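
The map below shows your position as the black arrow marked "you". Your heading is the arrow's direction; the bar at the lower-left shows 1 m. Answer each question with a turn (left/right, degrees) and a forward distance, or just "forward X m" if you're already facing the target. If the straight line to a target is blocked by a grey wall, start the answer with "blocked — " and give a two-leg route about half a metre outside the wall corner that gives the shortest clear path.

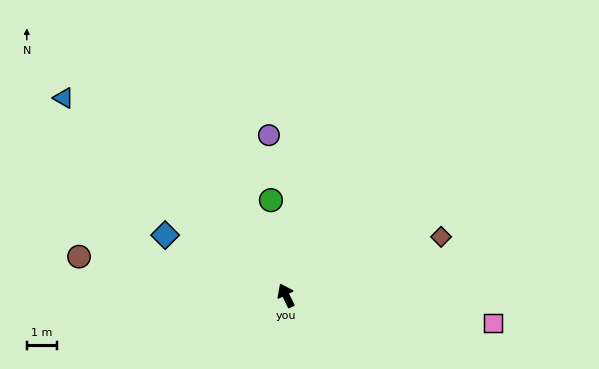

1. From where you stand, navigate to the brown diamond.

turn right 95°, forward 5.6 m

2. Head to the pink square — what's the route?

turn right 124°, forward 7.0 m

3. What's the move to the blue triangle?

turn left 22°, forward 10.0 m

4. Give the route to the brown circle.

turn left 53°, forward 7.0 m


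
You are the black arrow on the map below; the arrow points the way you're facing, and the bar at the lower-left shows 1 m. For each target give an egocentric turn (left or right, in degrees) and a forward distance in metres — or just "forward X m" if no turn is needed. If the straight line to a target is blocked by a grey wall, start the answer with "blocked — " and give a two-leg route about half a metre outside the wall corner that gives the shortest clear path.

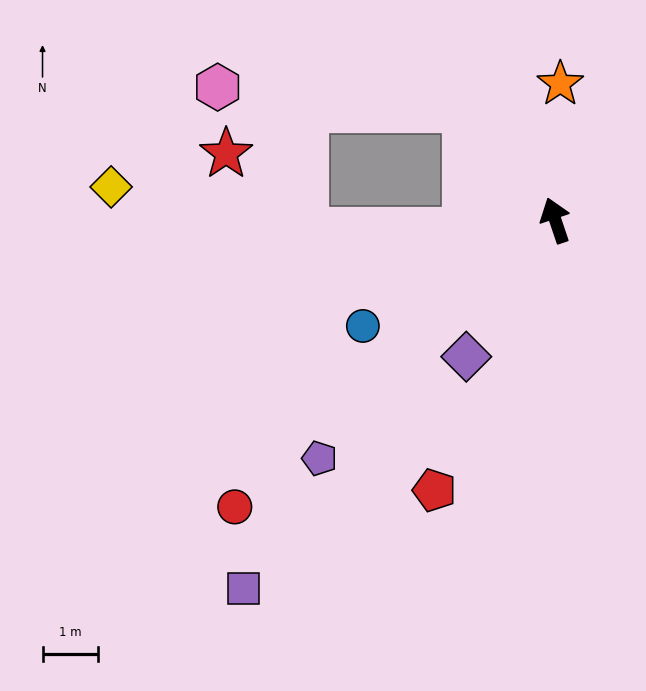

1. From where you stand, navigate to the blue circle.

turn left 100°, forward 4.0 m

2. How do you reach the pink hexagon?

blocked — turn left 20°, forward 2.6 m, then turn left 46°, forward 4.5 m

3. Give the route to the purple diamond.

turn left 128°, forward 2.9 m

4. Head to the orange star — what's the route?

turn right 21°, forward 2.5 m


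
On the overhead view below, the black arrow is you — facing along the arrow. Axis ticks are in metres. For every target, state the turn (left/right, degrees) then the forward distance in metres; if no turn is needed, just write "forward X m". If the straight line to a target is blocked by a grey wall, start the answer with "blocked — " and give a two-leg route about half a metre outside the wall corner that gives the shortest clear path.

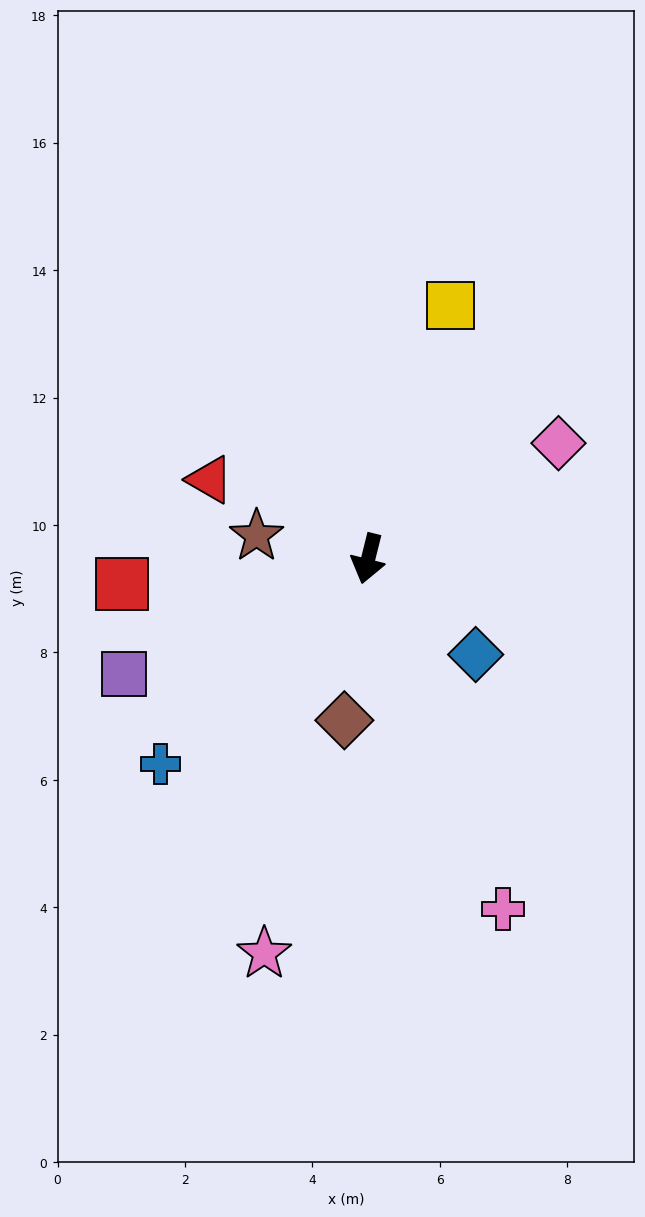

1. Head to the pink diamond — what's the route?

turn left 135°, forward 3.5 m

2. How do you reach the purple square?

turn right 51°, forward 4.2 m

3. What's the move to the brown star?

turn right 88°, forward 1.8 m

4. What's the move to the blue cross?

turn right 31°, forward 4.6 m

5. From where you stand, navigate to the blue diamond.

turn left 62°, forward 2.3 m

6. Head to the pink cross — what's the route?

turn left 35°, forward 5.9 m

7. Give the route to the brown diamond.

turn left 6°, forward 2.6 m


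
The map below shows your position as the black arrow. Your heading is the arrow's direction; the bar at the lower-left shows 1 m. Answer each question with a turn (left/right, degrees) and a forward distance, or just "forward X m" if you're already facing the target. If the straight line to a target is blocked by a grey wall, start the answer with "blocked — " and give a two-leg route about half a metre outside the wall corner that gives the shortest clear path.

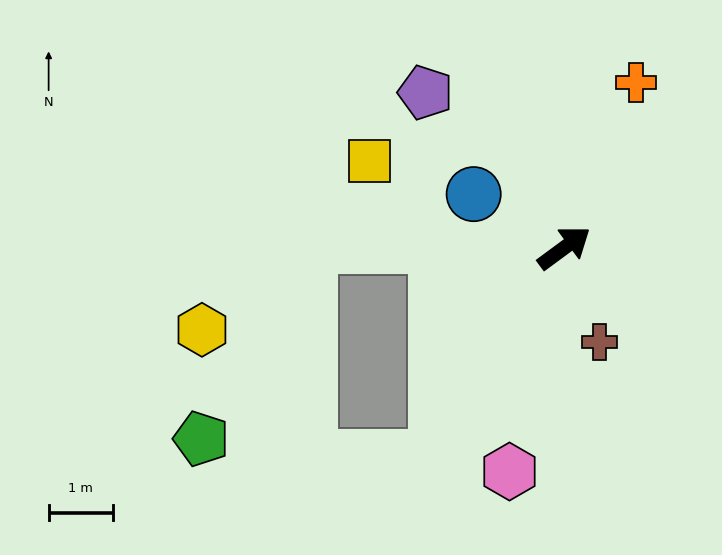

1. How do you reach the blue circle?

turn left 113°, forward 1.6 m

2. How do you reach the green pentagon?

blocked — turn left 143°, forward 4.0 m, then turn left 61°, forward 3.5 m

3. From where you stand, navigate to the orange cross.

turn left 30°, forward 2.8 m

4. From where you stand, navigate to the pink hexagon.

turn right 140°, forward 3.6 m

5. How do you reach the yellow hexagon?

blocked — turn left 143°, forward 4.0 m, then turn left 38°, forward 2.1 m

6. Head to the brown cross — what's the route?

turn right 106°, forward 1.6 m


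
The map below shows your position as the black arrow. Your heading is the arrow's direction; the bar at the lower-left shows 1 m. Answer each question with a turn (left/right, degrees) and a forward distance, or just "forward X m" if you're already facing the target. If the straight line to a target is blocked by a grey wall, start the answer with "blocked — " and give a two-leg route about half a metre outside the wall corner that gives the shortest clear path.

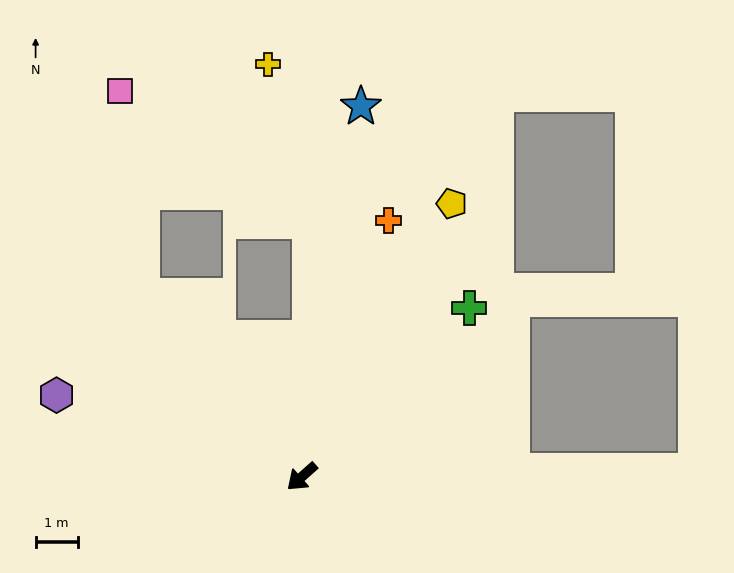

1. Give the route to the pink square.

blocked — turn right 90°, forward 5.7 m, then turn right 36°, forward 4.9 m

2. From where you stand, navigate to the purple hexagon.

turn right 60°, forward 6.1 m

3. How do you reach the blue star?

turn right 141°, forward 8.9 m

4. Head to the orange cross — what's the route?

turn right 150°, forward 6.4 m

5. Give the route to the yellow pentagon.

turn right 160°, forward 7.4 m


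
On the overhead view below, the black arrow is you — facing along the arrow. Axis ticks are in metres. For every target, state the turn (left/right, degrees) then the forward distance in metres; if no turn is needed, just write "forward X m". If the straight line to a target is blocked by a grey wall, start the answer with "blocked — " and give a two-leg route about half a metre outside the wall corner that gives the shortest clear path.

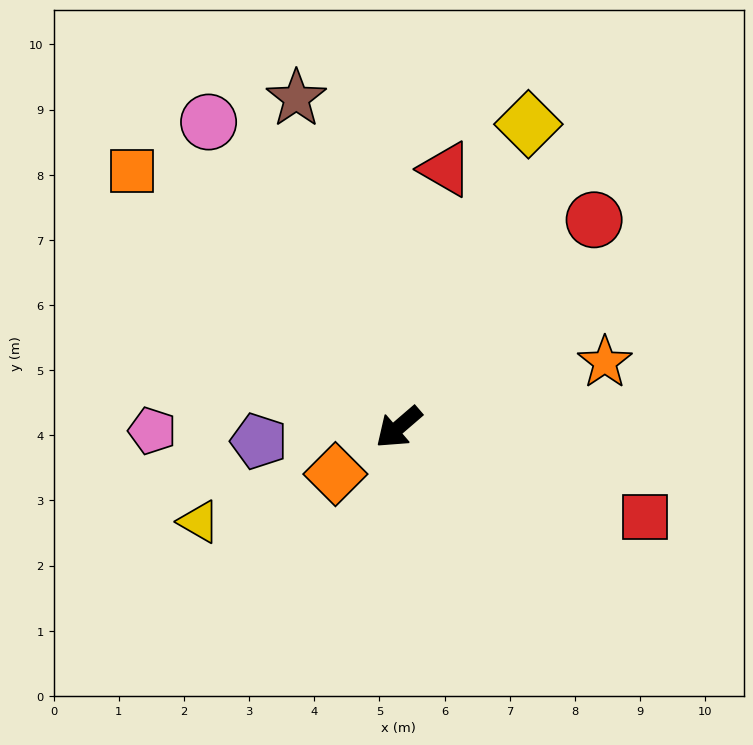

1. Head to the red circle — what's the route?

turn right 174°, forward 4.4 m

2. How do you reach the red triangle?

turn right 141°, forward 4.0 m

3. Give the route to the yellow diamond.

turn right 154°, forward 5.1 m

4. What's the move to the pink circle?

turn right 99°, forward 5.5 m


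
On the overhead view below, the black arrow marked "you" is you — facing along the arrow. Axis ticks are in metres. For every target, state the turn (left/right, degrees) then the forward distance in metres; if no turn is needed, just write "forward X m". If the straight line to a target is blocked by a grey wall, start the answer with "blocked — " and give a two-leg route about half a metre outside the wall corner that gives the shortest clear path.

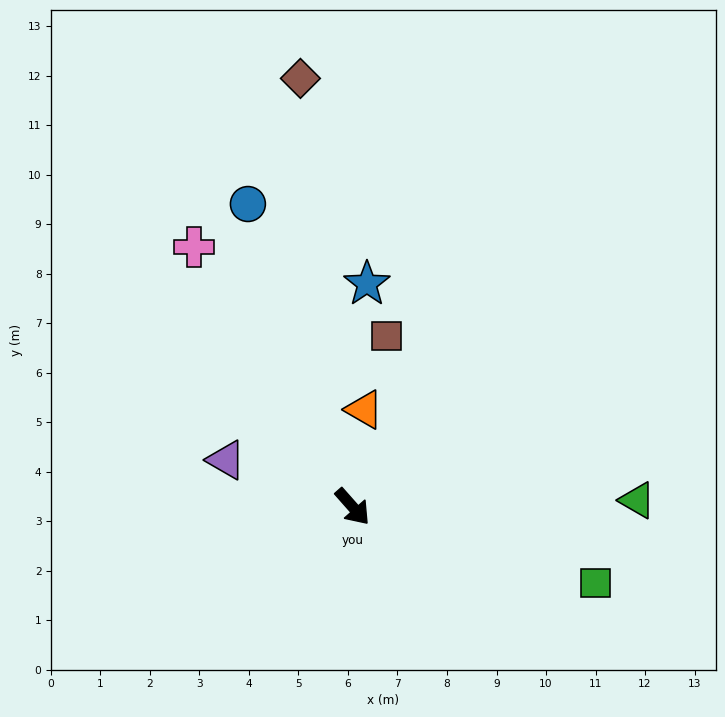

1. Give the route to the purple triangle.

turn right 152°, forward 2.7 m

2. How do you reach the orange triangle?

turn left 132°, forward 2.0 m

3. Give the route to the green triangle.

turn left 50°, forward 5.7 m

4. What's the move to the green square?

turn left 31°, forward 5.1 m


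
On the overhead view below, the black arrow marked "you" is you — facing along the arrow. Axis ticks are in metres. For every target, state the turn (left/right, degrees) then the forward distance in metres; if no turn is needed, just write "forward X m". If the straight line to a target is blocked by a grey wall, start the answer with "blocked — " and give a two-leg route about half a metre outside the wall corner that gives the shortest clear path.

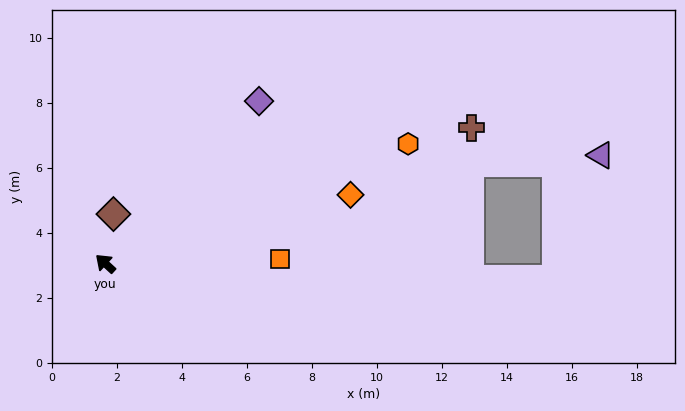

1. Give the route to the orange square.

turn right 136°, forward 5.4 m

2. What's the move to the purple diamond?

turn right 91°, forward 6.9 m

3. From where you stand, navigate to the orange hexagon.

turn right 116°, forward 10.0 m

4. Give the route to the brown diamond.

turn right 57°, forward 1.5 m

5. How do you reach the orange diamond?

turn right 122°, forward 7.8 m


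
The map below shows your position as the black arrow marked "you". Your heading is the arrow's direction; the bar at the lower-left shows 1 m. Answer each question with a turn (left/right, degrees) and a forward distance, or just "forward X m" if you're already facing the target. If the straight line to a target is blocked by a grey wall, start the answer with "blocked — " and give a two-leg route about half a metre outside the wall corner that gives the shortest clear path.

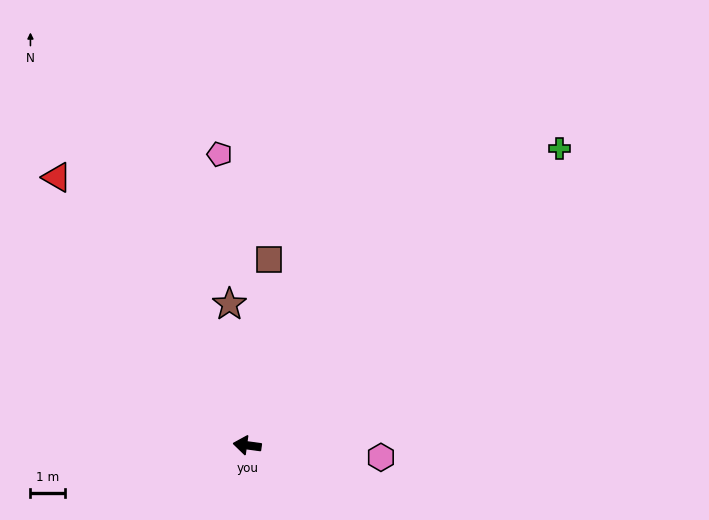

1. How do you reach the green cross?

turn right 129°, forward 12.4 m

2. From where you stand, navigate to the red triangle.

turn right 47°, forward 9.5 m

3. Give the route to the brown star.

turn right 75°, forward 4.1 m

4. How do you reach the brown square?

turn right 89°, forward 5.4 m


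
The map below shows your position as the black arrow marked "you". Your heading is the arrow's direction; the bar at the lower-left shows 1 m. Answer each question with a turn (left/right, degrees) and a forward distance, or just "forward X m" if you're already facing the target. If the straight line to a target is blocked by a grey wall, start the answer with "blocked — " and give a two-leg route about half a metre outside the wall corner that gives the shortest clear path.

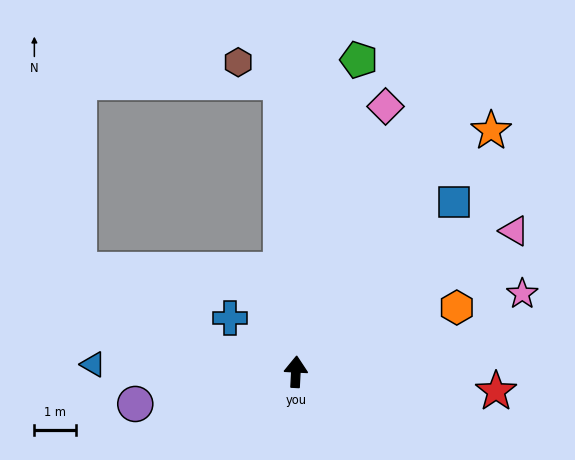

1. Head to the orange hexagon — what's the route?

turn right 65°, forward 4.1 m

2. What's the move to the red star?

turn right 93°, forward 4.8 m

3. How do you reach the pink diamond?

turn right 16°, forward 6.7 m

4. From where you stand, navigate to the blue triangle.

turn left 91°, forward 4.8 m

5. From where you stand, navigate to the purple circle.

turn left 104°, forward 3.9 m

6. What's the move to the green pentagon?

turn right 8°, forward 7.6 m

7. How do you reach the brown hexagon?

blocked — turn left 6°, forward 6.9 m, then turn left 62°, forward 1.1 m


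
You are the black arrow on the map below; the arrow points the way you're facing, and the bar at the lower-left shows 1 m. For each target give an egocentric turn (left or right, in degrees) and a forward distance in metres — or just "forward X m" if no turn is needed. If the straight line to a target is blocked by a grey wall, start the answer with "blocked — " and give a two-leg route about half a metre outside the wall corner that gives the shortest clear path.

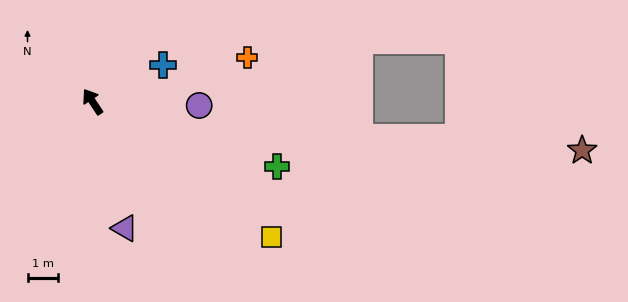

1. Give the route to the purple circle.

turn right 126°, forward 3.5 m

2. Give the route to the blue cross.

turn right 96°, forward 2.6 m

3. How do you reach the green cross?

turn right 143°, forward 6.4 m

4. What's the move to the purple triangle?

turn left 161°, forward 4.3 m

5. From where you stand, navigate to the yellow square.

turn right 161°, forward 7.3 m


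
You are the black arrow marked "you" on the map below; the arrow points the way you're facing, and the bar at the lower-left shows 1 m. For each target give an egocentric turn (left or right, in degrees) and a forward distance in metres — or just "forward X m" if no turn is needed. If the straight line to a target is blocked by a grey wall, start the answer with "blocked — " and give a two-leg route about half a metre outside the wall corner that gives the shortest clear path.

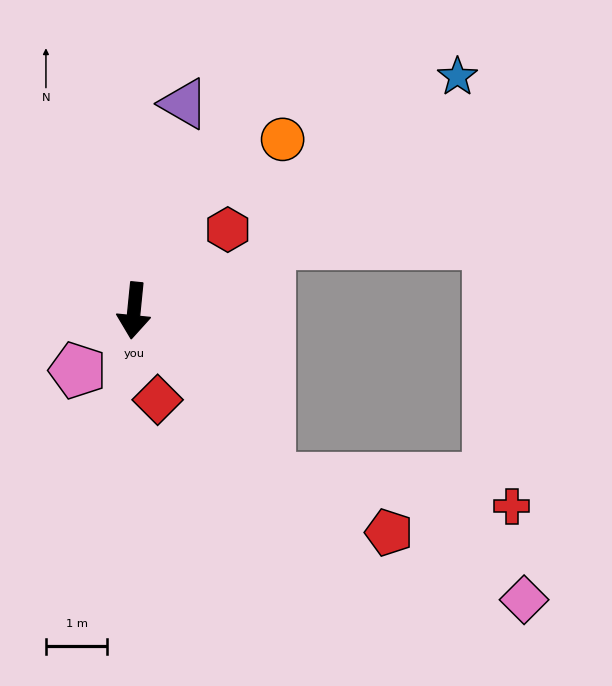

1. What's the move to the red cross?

blocked — turn left 45°, forward 3.5 m, then turn left 44°, forward 4.0 m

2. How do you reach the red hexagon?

turn left 137°, forward 2.0 m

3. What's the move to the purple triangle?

turn left 172°, forward 3.5 m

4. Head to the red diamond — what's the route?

turn left 21°, forward 1.5 m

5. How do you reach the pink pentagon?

turn right 38°, forward 1.3 m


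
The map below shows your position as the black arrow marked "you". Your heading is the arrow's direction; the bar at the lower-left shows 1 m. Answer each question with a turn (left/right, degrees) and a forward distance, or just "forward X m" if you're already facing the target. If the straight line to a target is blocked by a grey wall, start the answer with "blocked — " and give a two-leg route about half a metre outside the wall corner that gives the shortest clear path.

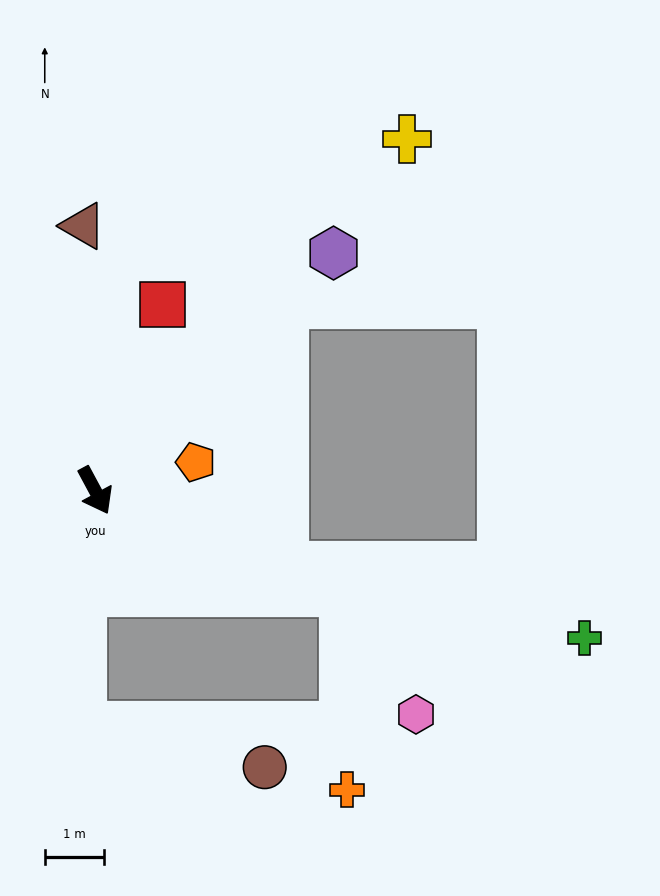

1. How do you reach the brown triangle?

turn left 154°, forward 4.5 m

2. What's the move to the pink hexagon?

blocked — turn left 40°, forward 4.6 m, then turn right 38°, forward 2.4 m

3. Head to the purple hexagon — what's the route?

turn left 107°, forward 5.7 m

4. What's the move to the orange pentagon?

turn left 77°, forward 1.8 m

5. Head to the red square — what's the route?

turn left 132°, forward 3.4 m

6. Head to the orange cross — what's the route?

blocked — turn left 40°, forward 4.6 m, then turn right 68°, forward 3.4 m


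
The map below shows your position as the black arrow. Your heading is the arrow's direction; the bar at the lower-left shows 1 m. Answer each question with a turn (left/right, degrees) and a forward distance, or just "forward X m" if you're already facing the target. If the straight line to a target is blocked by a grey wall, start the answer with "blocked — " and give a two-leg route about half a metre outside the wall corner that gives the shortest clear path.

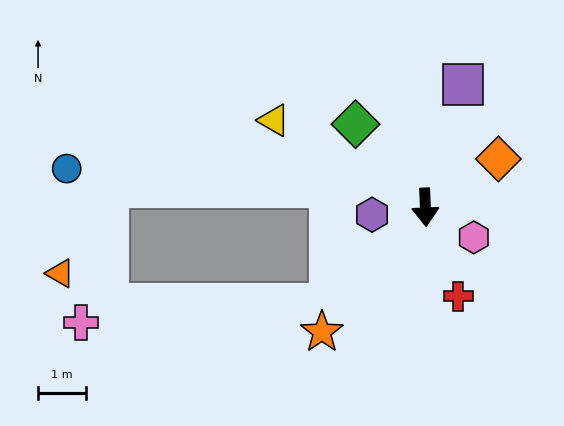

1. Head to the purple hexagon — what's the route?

turn right 84°, forward 1.1 m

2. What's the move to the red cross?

turn left 18°, forward 2.0 m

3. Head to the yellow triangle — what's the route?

turn right 122°, forward 3.6 m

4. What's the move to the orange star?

turn right 42°, forward 3.4 m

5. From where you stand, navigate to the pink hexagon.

turn left 56°, forward 1.2 m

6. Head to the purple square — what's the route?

turn left 161°, forward 2.7 m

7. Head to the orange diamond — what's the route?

turn left 121°, forward 1.8 m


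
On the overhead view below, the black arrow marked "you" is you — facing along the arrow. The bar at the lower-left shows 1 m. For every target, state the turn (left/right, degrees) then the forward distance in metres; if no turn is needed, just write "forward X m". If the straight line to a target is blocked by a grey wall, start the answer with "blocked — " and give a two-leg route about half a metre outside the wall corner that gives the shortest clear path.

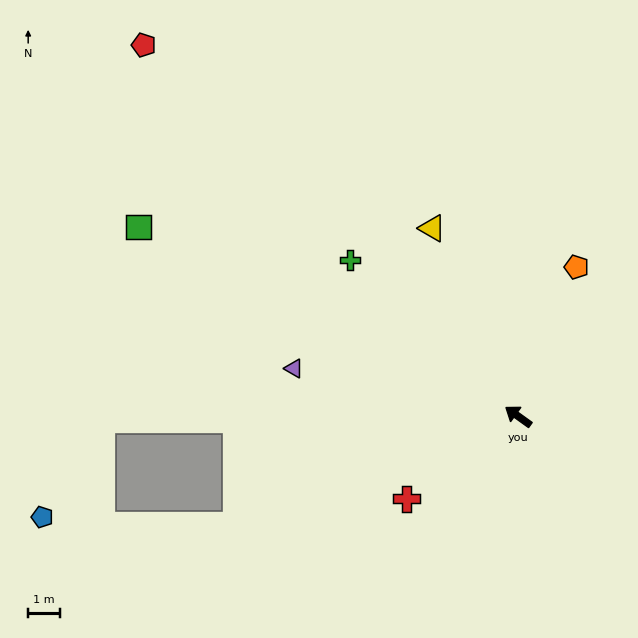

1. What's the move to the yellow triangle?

turn right 30°, forward 6.5 m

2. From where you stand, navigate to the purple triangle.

turn left 24°, forward 7.2 m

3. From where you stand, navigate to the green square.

turn left 9°, forward 13.3 m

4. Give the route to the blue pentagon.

blocked — turn left 36°, forward 13.0 m, then turn left 58°, forward 3.6 m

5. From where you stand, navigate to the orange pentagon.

turn right 76°, forward 5.0 m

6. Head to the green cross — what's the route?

turn right 7°, forward 7.2 m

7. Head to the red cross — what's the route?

turn left 72°, forward 4.4 m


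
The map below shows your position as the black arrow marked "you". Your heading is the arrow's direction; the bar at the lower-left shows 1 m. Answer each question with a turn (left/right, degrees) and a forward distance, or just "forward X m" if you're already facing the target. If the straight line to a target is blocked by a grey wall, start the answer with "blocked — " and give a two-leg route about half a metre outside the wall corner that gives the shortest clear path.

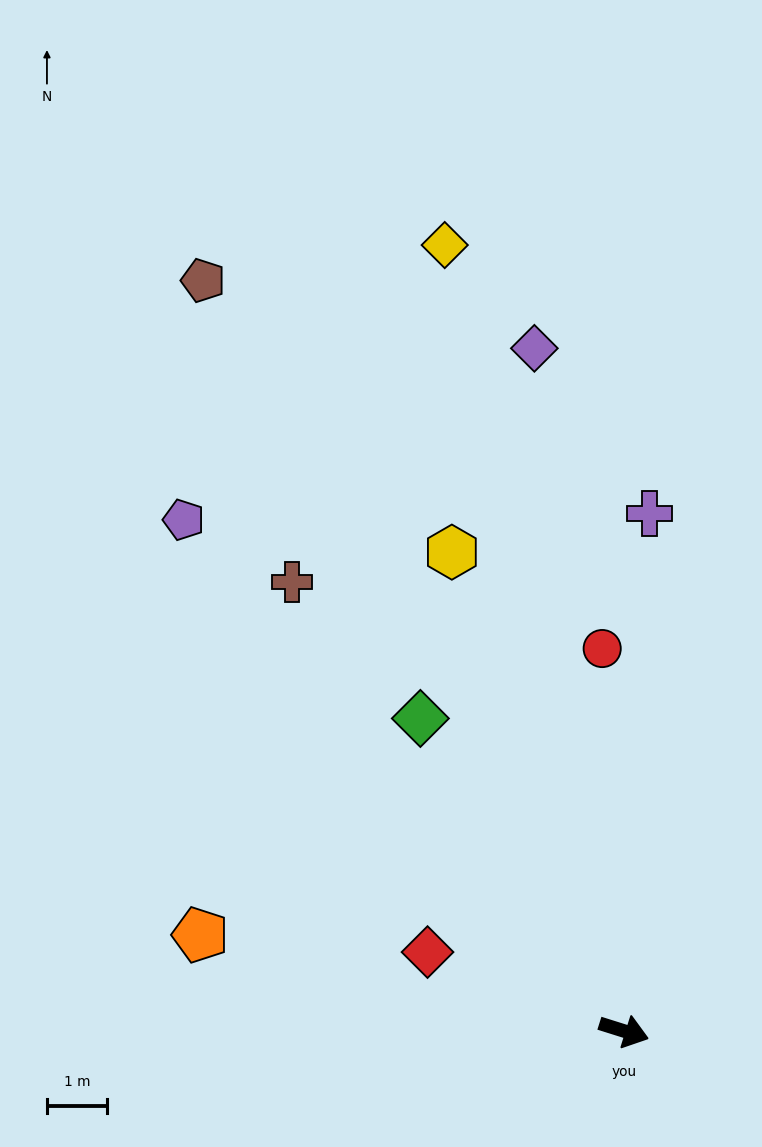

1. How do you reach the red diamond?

turn left 176°, forward 3.5 m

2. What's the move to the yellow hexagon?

turn left 127°, forward 8.5 m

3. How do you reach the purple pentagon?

turn left 148°, forward 11.3 m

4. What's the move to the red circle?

turn left 111°, forward 6.4 m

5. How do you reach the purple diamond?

turn left 115°, forward 11.5 m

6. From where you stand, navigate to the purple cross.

turn left 105°, forward 8.7 m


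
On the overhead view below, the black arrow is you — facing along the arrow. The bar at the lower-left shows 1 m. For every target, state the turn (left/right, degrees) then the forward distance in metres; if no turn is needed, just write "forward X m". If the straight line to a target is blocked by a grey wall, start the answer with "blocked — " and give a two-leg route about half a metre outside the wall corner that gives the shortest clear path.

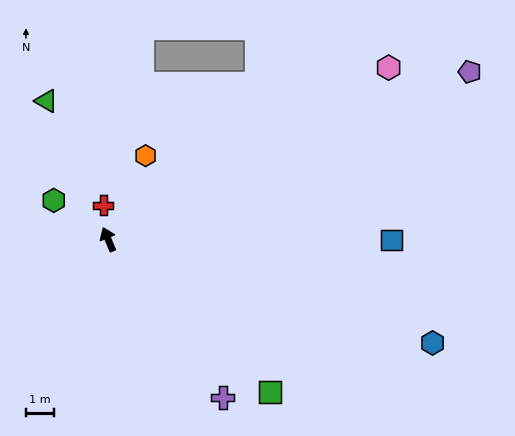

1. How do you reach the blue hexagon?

turn right 130°, forward 12.0 m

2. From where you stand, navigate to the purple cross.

turn right 167°, forward 6.9 m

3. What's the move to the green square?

turn right 156°, forward 7.9 m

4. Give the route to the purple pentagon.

turn right 88°, forward 14.1 m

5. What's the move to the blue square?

turn right 113°, forward 10.0 m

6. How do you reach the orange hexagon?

turn right 47°, forward 3.2 m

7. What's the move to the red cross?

turn right 15°, forward 1.2 m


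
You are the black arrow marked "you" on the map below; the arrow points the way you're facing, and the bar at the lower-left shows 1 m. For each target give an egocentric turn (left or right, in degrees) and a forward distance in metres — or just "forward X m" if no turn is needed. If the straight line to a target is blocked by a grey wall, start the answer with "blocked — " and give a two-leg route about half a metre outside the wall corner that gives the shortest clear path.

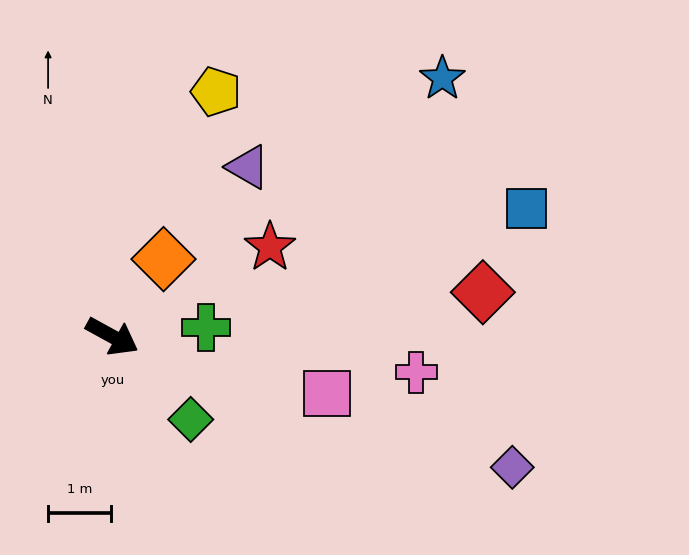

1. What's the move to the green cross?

turn left 34°, forward 1.5 m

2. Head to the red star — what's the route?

turn left 58°, forward 2.9 m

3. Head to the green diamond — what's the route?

turn right 18°, forward 1.8 m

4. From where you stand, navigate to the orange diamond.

turn left 85°, forward 1.5 m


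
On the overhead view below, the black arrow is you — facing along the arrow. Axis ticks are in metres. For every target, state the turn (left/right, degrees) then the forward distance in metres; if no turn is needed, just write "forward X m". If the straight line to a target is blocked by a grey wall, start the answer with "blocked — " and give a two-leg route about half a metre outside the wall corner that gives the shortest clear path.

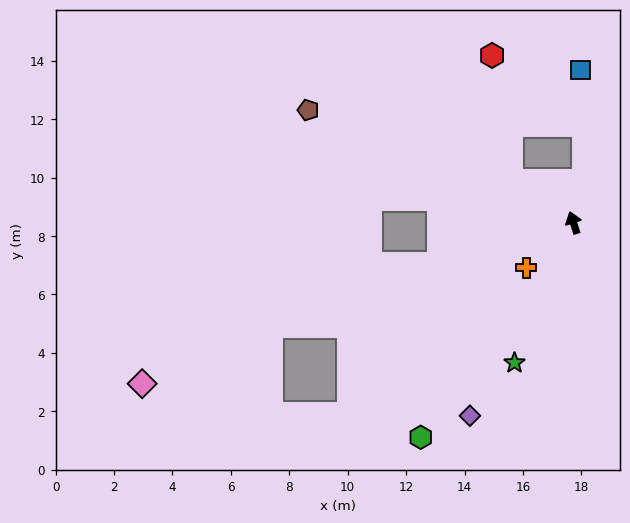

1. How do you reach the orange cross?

turn left 116°, forward 2.2 m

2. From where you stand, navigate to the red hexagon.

blocked — turn left 39°, forward 2.6 m, then turn right 49°, forward 4.4 m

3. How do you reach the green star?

turn left 139°, forward 5.2 m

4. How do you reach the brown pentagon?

turn left 49°, forward 9.9 m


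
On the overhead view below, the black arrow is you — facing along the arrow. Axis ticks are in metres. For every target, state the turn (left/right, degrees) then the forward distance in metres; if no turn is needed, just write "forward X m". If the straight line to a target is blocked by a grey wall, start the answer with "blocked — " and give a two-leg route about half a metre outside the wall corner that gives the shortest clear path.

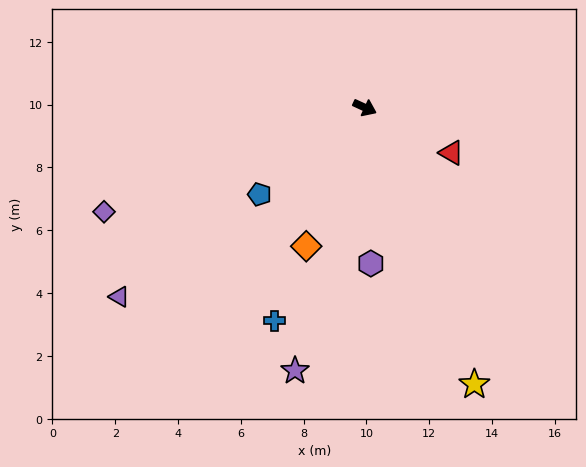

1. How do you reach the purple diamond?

turn right 133°, forward 8.9 m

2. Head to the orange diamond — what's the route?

turn right 88°, forward 4.8 m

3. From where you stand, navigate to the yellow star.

turn right 44°, forward 9.5 m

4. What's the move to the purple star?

turn right 80°, forward 8.7 m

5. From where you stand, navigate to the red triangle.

turn right 3°, forward 3.1 m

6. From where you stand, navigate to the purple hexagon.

turn right 63°, forward 5.0 m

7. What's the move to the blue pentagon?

turn right 116°, forward 4.3 m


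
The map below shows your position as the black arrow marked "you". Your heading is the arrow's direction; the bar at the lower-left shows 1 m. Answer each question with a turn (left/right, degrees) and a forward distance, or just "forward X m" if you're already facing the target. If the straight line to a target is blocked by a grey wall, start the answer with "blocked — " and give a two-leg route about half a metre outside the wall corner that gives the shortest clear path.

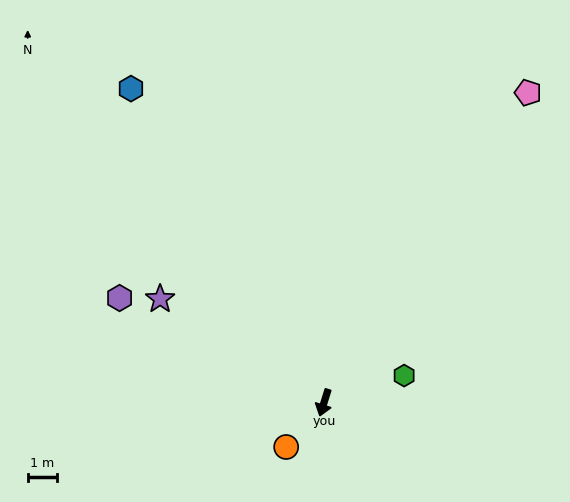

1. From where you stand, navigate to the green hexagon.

turn left 126°, forward 2.9 m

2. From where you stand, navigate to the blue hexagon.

turn right 131°, forward 12.5 m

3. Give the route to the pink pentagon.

turn left 164°, forward 12.6 m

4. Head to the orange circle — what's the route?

turn right 23°, forward 2.0 m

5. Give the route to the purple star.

turn right 105°, forward 6.6 m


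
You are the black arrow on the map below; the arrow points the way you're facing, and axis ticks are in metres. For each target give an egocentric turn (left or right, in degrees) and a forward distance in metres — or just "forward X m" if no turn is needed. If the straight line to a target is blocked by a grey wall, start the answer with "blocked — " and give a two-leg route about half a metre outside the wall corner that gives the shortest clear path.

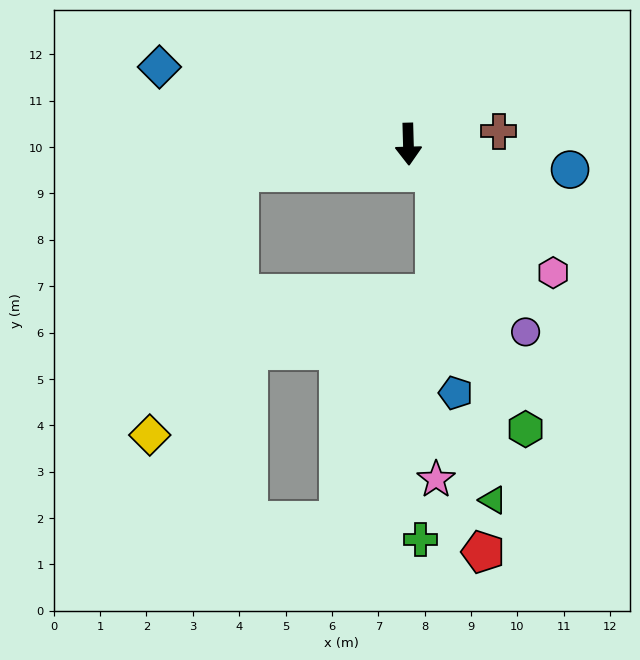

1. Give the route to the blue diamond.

turn right 109°, forward 5.6 m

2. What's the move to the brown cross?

turn left 96°, forward 2.0 m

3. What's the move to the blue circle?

turn left 79°, forward 3.5 m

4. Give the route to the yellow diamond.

blocked — turn right 82°, forward 3.7 m, then turn left 62°, forward 6.0 m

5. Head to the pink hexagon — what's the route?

turn left 47°, forward 4.2 m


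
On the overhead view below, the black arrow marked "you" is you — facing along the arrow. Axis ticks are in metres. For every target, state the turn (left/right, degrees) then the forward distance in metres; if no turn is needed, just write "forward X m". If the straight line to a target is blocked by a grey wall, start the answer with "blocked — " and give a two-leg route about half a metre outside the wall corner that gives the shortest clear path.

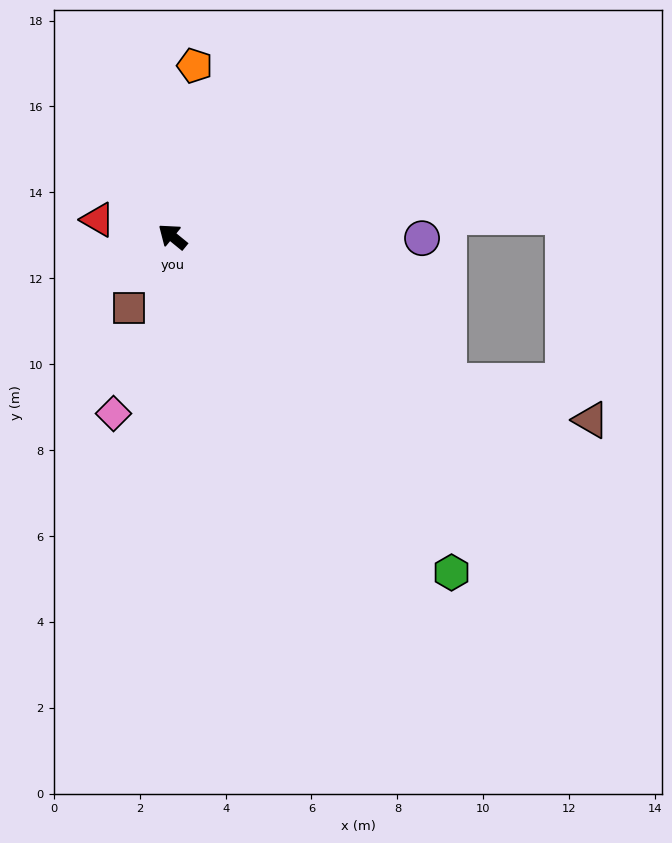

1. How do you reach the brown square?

turn left 98°, forward 1.9 m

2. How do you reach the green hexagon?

turn left 169°, forward 10.2 m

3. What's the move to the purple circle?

turn right 141°, forward 5.8 m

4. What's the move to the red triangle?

turn left 26°, forward 1.8 m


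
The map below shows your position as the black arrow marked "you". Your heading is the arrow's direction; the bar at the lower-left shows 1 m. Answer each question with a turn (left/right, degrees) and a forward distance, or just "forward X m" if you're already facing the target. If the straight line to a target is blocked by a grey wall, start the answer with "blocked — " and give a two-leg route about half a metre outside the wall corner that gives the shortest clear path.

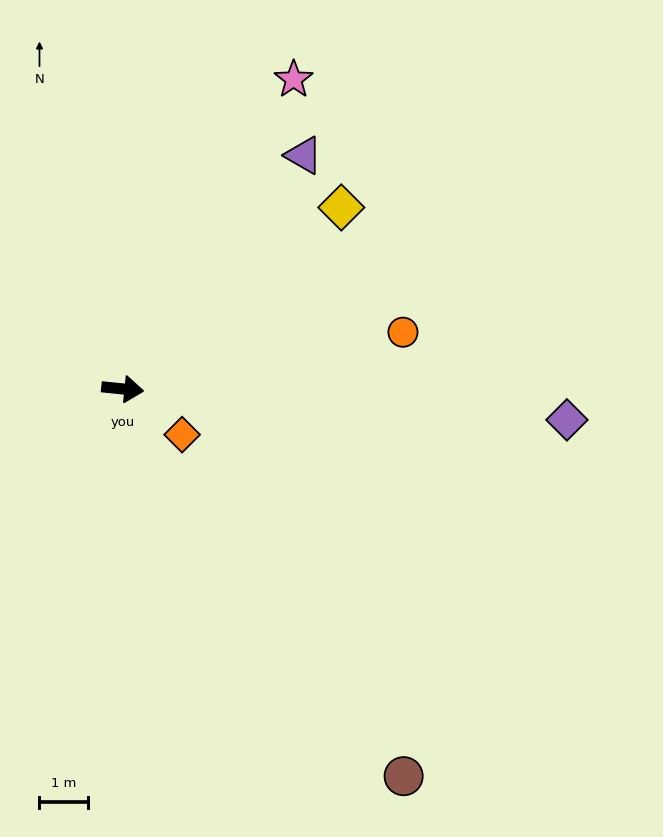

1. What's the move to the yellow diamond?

turn left 45°, forward 5.9 m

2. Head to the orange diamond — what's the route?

turn right 32°, forward 1.6 m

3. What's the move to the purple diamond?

forward 9.2 m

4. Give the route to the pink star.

turn left 67°, forward 7.3 m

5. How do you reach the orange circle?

turn left 17°, forward 5.9 m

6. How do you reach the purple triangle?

turn left 58°, forward 6.1 m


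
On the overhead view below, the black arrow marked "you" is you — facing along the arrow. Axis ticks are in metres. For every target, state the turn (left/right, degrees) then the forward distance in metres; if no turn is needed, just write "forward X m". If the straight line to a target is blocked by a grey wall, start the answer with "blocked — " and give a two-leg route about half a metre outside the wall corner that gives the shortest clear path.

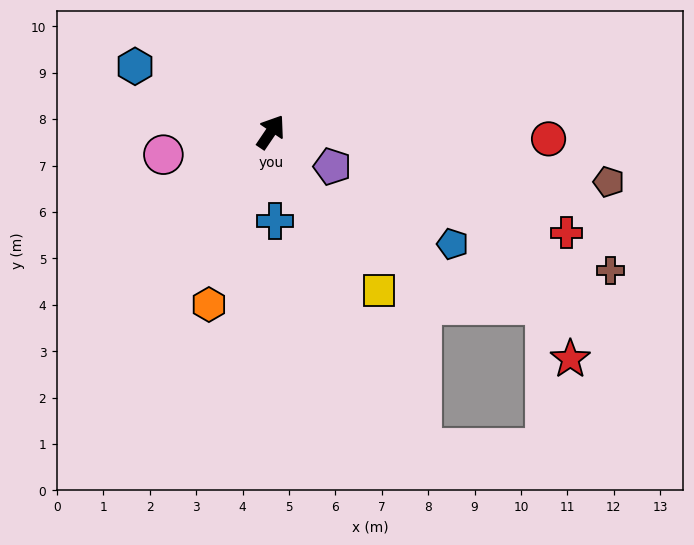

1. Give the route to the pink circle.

turn left 136°, forward 2.4 m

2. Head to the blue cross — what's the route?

turn right 143°, forward 1.9 m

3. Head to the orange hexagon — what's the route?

turn right 166°, forward 4.0 m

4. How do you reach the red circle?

turn right 57°, forward 6.0 m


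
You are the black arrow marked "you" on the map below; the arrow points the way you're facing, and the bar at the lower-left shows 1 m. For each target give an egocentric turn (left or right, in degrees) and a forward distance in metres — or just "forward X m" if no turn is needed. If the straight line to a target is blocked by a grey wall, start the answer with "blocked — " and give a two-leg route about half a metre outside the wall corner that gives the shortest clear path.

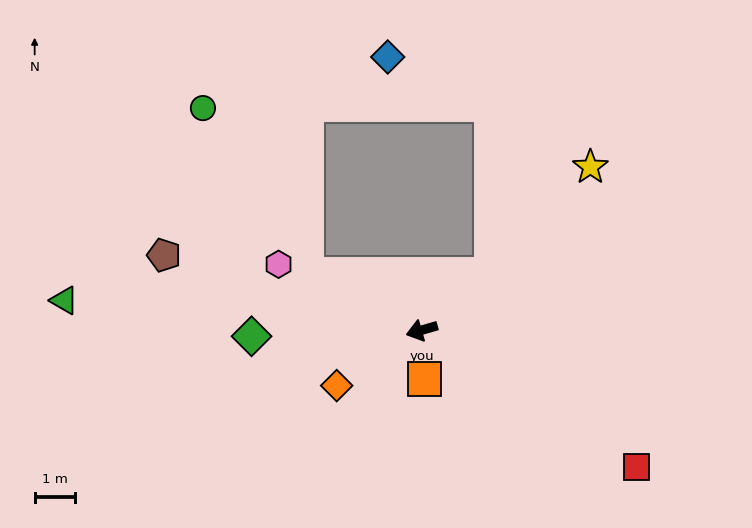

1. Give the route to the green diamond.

turn right 14°, forward 4.3 m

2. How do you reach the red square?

turn left 131°, forward 6.4 m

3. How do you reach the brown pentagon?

turn right 32°, forward 6.7 m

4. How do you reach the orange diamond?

turn left 17°, forward 2.5 m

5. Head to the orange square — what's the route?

turn left 77°, forward 1.2 m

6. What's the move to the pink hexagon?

turn right 41°, forward 4.0 m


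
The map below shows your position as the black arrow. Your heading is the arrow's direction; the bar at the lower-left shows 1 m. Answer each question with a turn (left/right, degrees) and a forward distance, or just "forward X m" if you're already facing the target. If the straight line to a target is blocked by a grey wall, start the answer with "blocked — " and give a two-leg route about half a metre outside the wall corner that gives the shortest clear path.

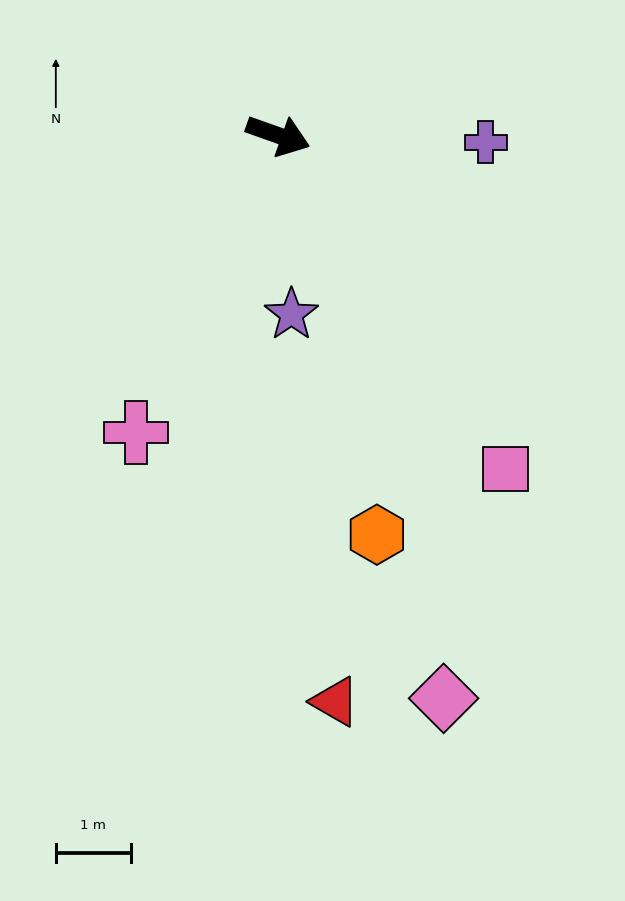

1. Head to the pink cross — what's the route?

turn right 96°, forward 4.4 m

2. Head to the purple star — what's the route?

turn right 66°, forward 2.4 m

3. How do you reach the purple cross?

turn left 18°, forward 2.8 m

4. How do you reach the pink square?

turn right 36°, forward 5.4 m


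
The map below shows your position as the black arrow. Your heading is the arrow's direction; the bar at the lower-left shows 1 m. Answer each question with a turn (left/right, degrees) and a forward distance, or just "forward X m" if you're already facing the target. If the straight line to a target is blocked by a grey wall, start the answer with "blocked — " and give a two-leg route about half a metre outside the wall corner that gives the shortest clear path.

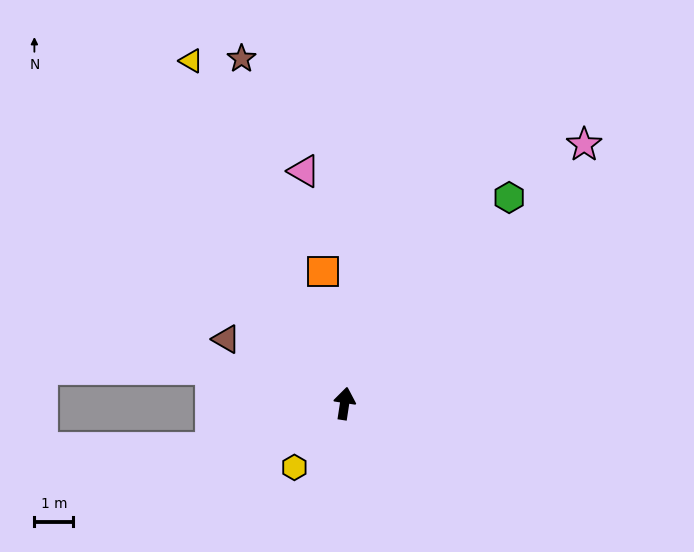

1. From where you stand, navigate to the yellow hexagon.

turn left 151°, forward 2.1 m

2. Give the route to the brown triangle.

turn left 70°, forward 3.5 m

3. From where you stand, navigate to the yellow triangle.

turn left 33°, forward 9.6 m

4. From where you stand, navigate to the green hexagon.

turn right 30°, forward 6.8 m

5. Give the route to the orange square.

turn left 18°, forward 3.4 m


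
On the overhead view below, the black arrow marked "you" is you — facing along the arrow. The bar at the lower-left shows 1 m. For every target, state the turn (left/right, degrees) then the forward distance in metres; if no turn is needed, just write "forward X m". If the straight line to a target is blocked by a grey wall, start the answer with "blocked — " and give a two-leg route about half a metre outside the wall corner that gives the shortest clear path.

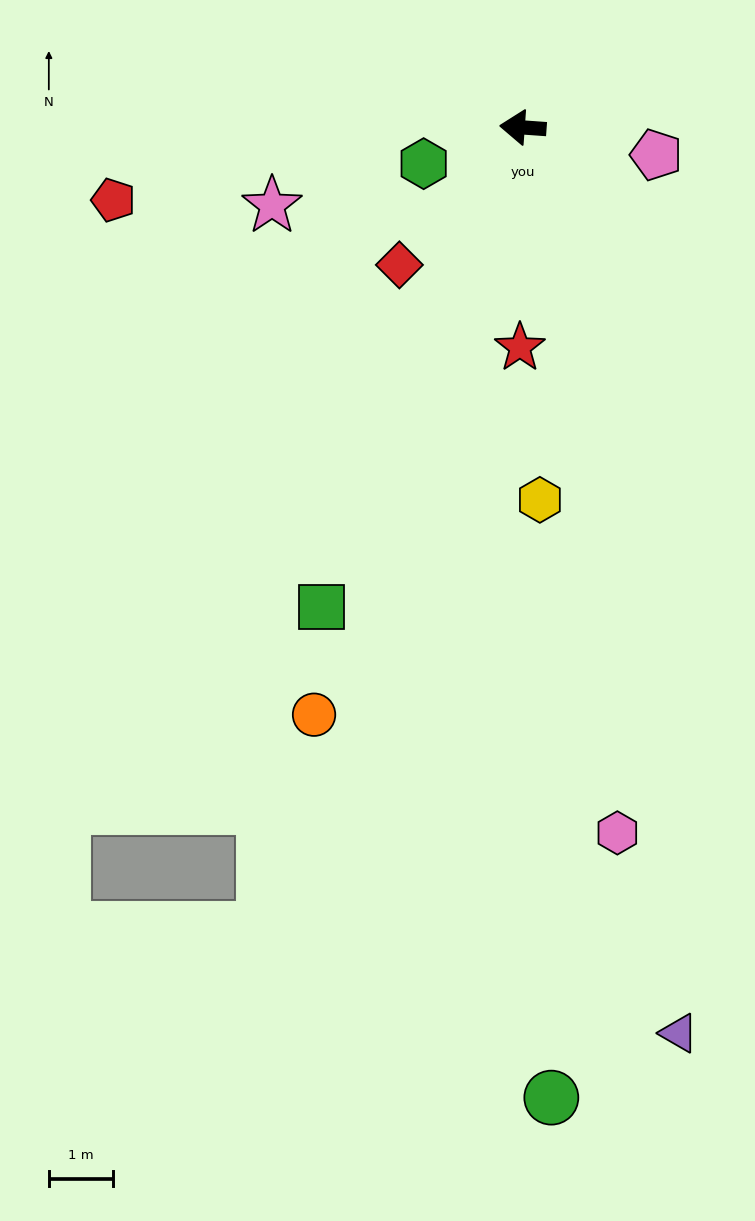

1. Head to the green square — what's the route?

turn left 71°, forward 8.2 m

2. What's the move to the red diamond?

turn left 52°, forward 2.9 m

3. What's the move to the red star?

turn left 93°, forward 3.5 m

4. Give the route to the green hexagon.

turn left 24°, forward 1.7 m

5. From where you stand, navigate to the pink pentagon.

turn left 172°, forward 2.1 m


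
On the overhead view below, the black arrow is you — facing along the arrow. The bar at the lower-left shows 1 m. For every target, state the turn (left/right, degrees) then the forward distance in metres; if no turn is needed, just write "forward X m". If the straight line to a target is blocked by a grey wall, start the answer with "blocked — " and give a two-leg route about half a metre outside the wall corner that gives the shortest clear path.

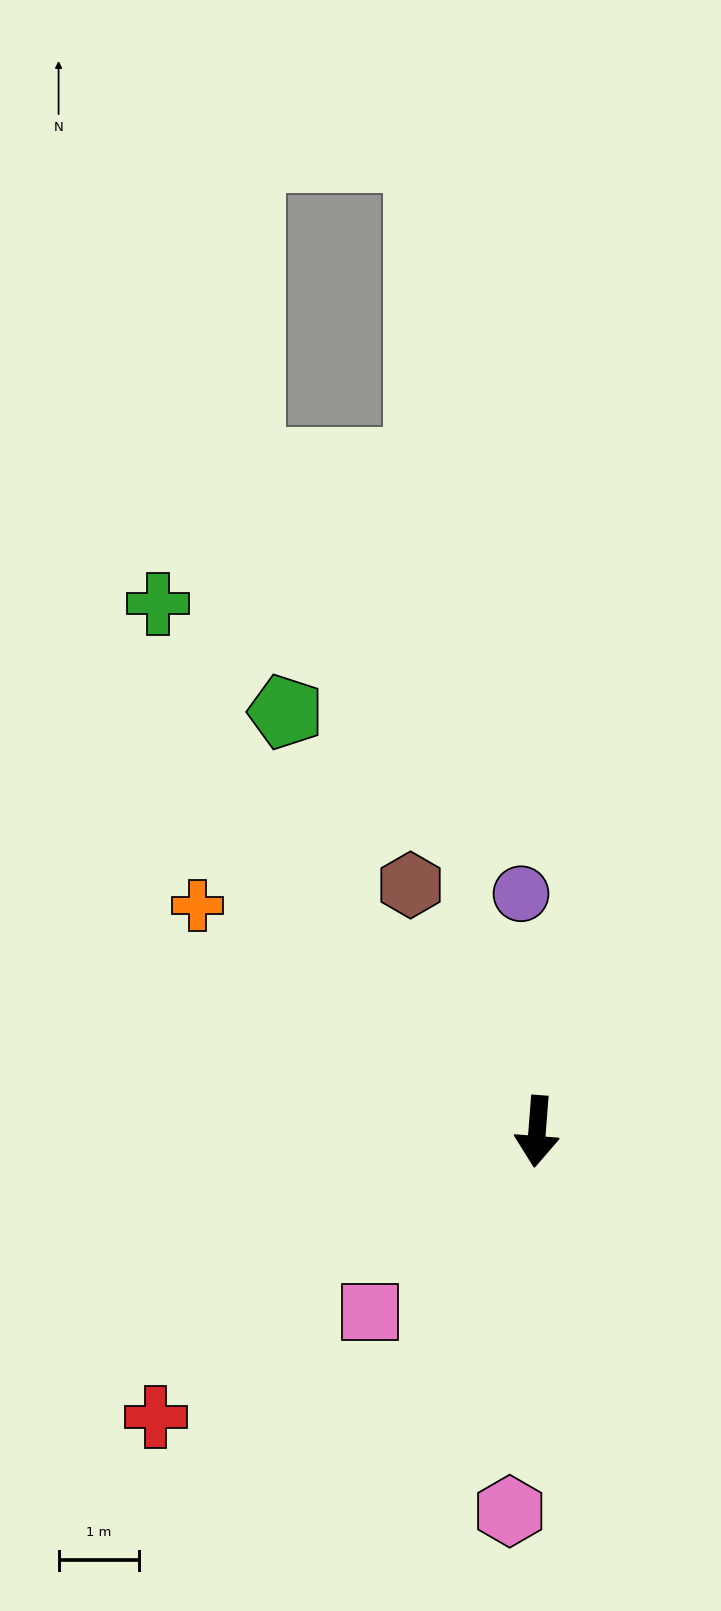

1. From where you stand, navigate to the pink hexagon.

forward 4.8 m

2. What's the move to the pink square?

turn right 38°, forward 3.1 m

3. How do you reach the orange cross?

turn right 119°, forward 5.1 m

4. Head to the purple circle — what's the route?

turn right 172°, forward 3.0 m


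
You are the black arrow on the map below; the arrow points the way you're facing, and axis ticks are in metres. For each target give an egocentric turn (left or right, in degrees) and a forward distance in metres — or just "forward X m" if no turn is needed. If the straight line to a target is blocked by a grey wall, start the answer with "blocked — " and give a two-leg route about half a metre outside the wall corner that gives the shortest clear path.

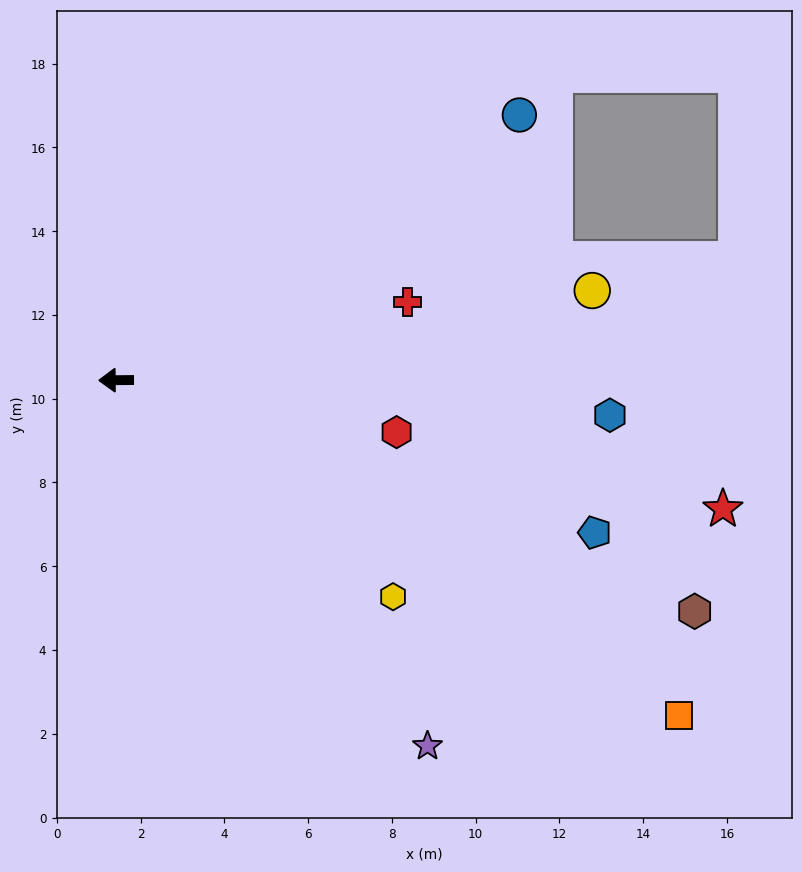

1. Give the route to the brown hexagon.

turn left 158°, forward 14.9 m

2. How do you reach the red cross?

turn right 165°, forward 7.2 m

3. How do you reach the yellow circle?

turn right 170°, forward 11.6 m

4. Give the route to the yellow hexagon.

turn left 141°, forward 8.4 m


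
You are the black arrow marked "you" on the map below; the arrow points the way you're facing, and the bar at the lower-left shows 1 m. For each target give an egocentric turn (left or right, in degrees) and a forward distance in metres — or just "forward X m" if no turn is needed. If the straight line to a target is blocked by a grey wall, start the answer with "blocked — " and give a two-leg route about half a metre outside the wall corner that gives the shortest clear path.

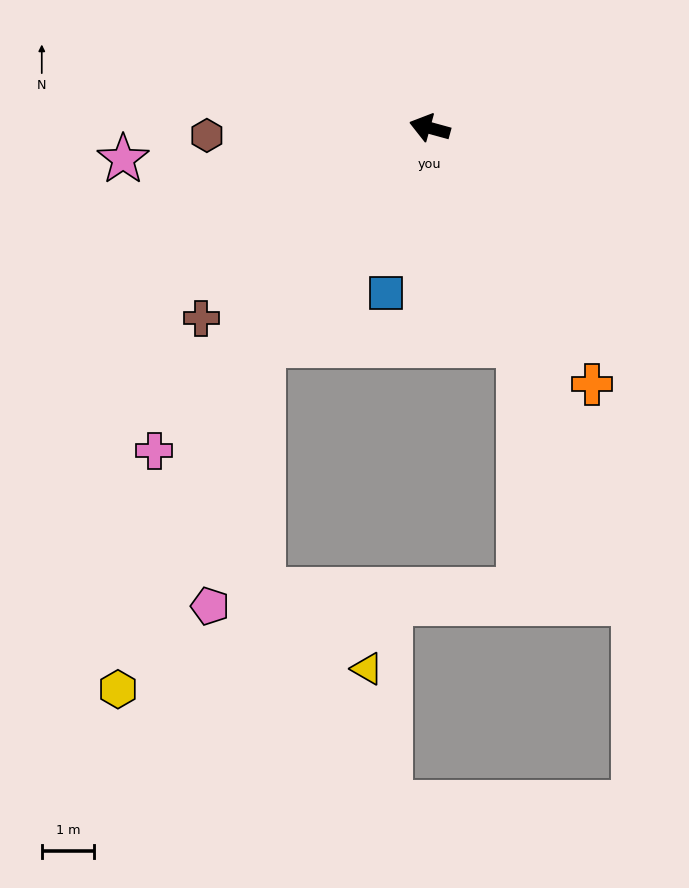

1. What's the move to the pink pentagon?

blocked — turn left 68°, forward 5.2 m, then turn left 26°, forward 5.1 m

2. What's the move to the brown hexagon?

turn left 17°, forward 4.2 m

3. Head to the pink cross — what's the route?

turn left 65°, forward 8.1 m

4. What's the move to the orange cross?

turn left 138°, forward 5.8 m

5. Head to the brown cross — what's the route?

turn left 55°, forward 5.7 m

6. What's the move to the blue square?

turn left 91°, forward 3.2 m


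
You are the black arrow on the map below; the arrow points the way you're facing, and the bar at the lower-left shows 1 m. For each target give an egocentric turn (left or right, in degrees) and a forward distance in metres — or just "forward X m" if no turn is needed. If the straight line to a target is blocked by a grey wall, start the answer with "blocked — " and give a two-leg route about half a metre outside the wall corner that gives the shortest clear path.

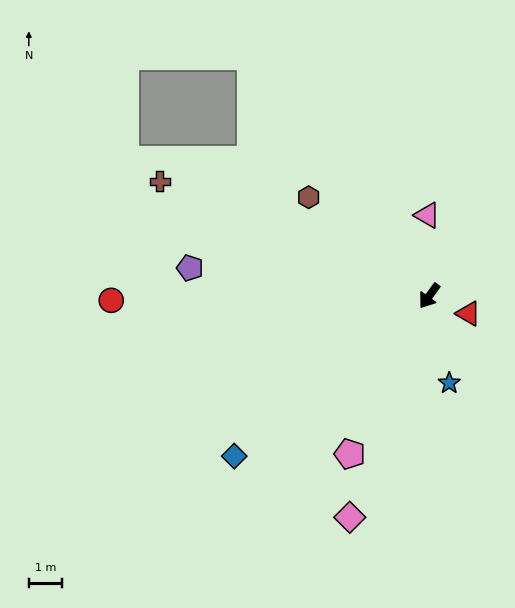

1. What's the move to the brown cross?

turn right 77°, forward 8.8 m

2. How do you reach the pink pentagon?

turn left 9°, forward 5.3 m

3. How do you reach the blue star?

turn left 49°, forward 2.7 m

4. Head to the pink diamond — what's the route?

turn left 16°, forward 7.1 m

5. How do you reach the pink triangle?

turn right 143°, forward 2.4 m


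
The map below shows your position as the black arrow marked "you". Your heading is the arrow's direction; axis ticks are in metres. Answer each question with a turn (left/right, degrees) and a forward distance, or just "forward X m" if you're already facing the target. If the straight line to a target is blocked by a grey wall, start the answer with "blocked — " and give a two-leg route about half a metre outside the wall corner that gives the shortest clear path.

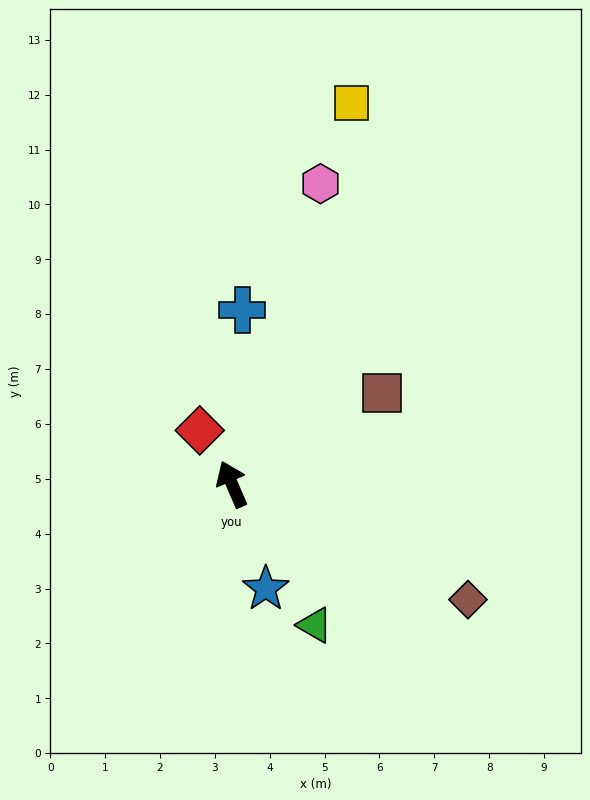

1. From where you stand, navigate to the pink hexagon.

turn right 40°, forward 5.7 m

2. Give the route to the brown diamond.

turn right 139°, forward 4.8 m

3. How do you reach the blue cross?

turn right 27°, forward 3.2 m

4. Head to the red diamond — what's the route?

turn left 8°, forward 1.1 m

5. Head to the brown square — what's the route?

turn right 82°, forward 3.2 m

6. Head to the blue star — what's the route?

turn left 175°, forward 2.0 m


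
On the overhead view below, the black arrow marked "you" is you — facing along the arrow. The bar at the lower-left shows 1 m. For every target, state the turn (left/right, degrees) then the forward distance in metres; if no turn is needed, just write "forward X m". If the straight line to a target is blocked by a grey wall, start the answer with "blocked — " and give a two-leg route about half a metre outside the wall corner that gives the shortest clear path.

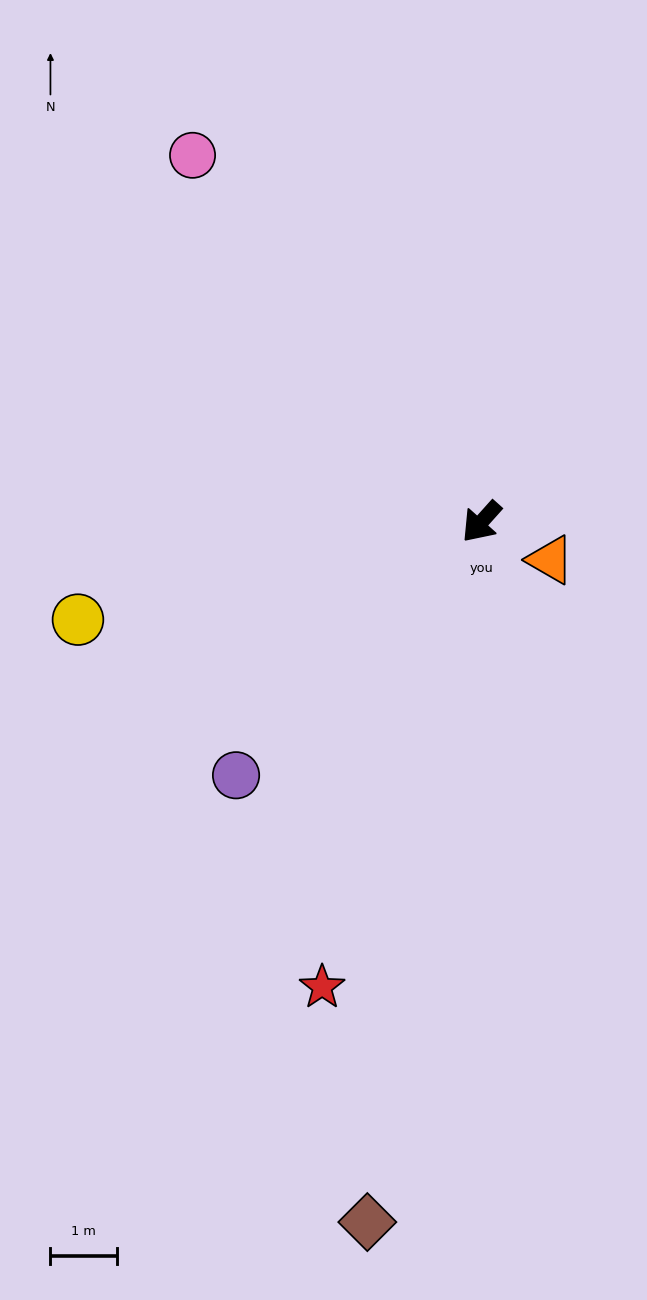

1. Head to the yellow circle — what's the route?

turn right 35°, forward 6.2 m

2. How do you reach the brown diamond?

turn left 33°, forward 10.6 m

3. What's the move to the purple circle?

turn right 2°, forward 5.3 m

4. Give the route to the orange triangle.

turn left 103°, forward 1.2 m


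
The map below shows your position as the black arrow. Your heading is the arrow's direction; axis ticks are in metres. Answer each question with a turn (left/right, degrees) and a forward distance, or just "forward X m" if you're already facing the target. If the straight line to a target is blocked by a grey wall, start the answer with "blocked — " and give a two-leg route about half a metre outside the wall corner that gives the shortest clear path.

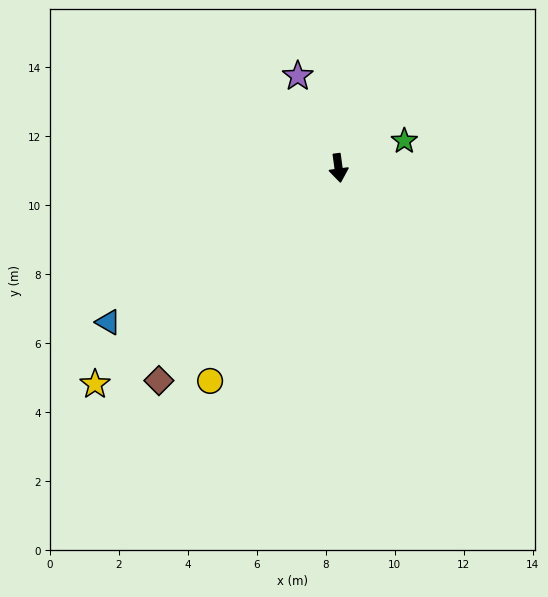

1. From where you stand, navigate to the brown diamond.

turn right 48°, forward 8.1 m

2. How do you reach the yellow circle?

turn right 39°, forward 7.2 m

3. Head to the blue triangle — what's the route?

turn right 64°, forward 8.0 m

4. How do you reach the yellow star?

turn right 56°, forward 9.4 m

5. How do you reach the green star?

turn left 105°, forward 2.1 m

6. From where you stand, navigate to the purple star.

turn right 164°, forward 2.9 m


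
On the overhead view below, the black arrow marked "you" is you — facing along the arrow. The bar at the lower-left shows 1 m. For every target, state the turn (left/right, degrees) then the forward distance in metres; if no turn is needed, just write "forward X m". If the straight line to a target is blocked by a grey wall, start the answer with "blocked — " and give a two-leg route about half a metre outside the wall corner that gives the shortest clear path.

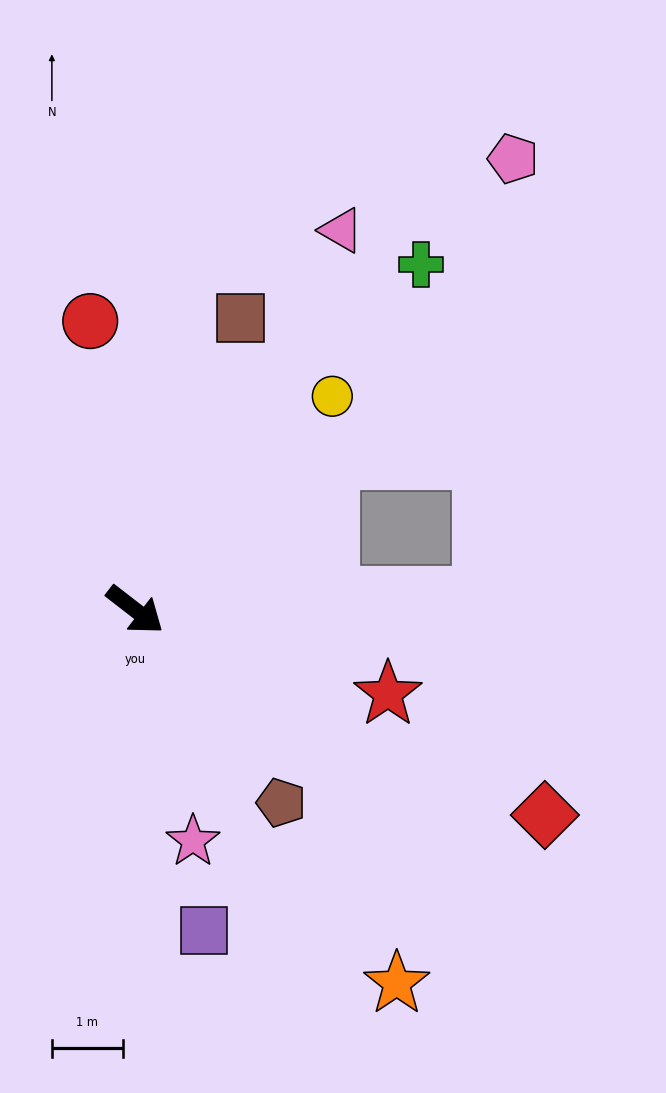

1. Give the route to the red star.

turn left 19°, forward 3.7 m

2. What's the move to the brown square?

turn left 108°, forward 4.4 m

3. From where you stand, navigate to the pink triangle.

turn left 99°, forward 6.1 m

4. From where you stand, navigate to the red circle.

turn left 137°, forward 4.1 m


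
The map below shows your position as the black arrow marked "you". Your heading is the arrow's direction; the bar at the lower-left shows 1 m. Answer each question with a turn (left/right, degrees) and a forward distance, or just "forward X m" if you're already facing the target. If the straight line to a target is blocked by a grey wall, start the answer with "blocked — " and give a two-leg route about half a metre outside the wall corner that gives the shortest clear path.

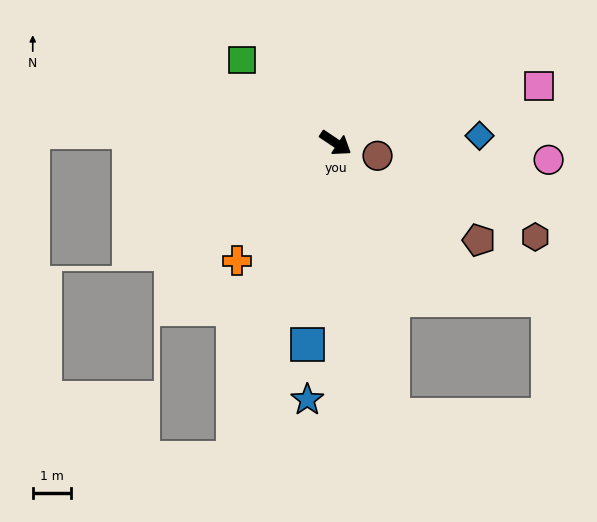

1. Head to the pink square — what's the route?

turn left 49°, forward 5.5 m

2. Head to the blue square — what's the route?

turn right 64°, forward 5.3 m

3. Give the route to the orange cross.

turn right 96°, forward 4.0 m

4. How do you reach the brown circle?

turn left 17°, forward 1.1 m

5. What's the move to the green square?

turn left 172°, forward 3.3 m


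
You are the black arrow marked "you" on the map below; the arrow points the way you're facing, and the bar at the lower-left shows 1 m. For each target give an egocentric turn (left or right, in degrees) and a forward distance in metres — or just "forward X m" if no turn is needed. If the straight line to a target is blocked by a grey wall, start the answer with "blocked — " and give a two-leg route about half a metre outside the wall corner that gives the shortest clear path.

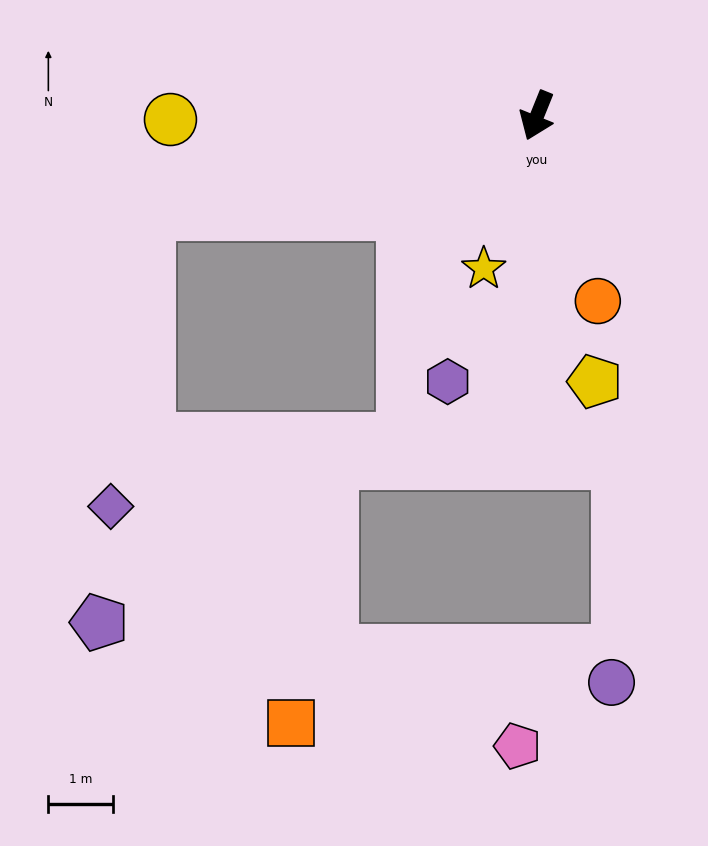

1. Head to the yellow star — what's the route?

turn left 3°, forward 2.5 m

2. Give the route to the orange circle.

turn left 40°, forward 3.0 m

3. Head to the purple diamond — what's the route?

blocked — turn right 54°, forward 6.2 m, then turn left 69°, forward 4.6 m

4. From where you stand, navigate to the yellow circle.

turn right 67°, forward 5.7 m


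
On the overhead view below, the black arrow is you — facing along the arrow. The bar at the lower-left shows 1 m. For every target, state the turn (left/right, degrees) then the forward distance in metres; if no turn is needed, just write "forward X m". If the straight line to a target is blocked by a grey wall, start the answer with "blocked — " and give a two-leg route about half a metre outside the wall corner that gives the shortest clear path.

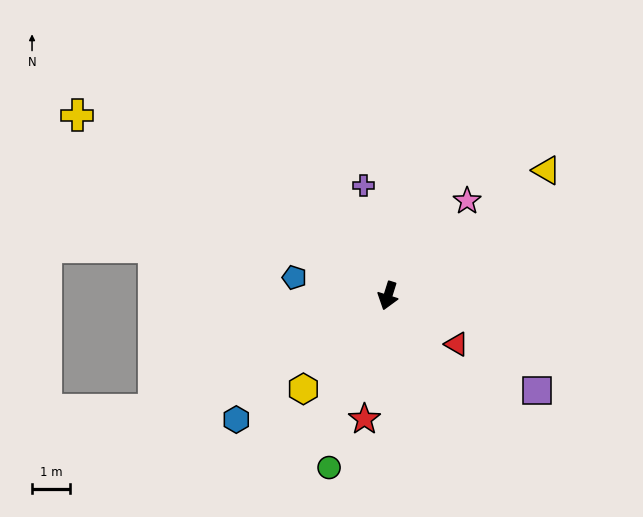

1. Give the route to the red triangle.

turn left 72°, forward 2.2 m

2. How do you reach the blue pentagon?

turn right 84°, forward 2.5 m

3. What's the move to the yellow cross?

turn right 103°, forward 9.5 m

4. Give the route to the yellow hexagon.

turn right 25°, forward 3.3 m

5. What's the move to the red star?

turn left 7°, forward 3.3 m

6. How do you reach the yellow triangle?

turn left 146°, forward 5.3 m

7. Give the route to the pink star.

turn left 158°, forward 3.3 m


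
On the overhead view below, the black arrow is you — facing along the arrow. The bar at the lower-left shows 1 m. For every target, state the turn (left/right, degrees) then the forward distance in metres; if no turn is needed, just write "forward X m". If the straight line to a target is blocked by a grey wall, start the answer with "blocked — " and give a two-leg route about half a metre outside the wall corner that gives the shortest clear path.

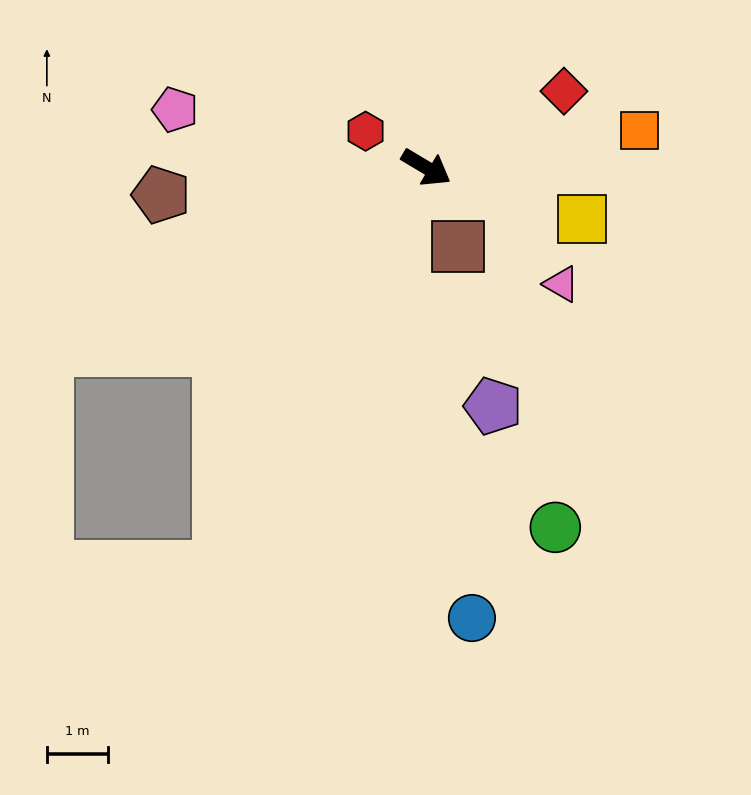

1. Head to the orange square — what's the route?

turn left 41°, forward 3.5 m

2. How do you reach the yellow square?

turn left 13°, forward 2.7 m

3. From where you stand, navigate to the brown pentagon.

turn right 143°, forward 4.4 m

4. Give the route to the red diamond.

turn left 60°, forward 2.6 m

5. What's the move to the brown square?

turn right 37°, forward 1.4 m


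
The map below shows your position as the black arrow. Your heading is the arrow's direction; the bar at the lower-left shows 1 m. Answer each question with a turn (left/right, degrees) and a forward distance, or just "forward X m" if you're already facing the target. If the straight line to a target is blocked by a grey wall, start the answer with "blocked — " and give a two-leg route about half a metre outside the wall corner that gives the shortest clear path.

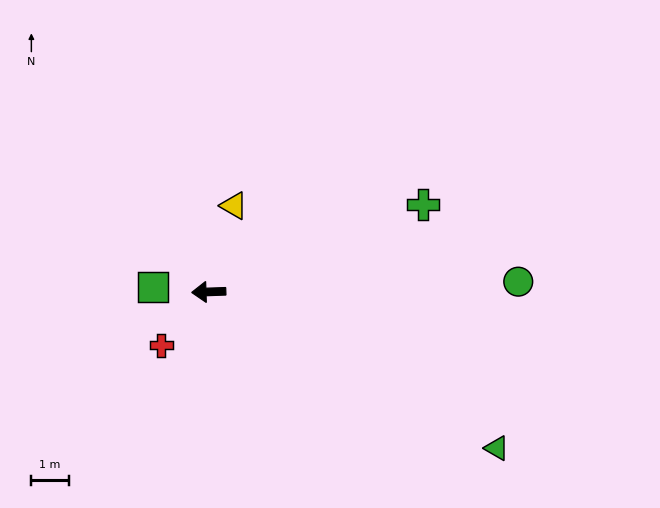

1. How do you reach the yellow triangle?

turn right 108°, forward 2.4 m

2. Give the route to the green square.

turn right 7°, forward 1.5 m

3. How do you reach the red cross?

turn left 46°, forward 1.9 m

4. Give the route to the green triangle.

turn left 150°, forward 8.7 m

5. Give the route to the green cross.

turn right 160°, forward 6.2 m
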